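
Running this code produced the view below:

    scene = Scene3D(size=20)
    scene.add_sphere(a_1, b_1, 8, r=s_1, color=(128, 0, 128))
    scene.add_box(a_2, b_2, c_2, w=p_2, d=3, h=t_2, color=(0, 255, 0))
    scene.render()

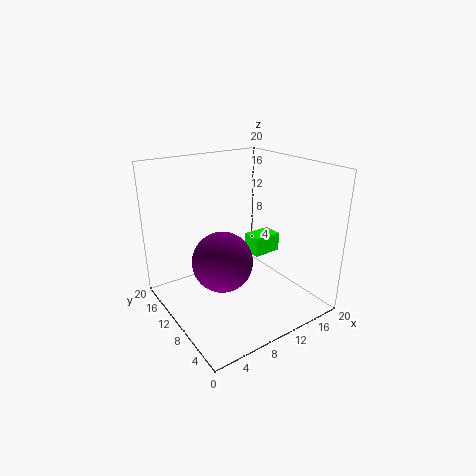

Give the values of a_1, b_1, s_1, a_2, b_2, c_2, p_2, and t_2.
a_1 = 6.5
b_1 = 8.5
s_1 = 4
a_2 = 14.5
b_2 = 11.5
c_2 = 5
p_2 = 4.5
t_2 = 3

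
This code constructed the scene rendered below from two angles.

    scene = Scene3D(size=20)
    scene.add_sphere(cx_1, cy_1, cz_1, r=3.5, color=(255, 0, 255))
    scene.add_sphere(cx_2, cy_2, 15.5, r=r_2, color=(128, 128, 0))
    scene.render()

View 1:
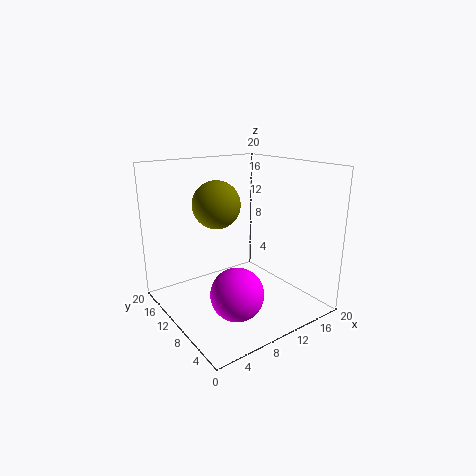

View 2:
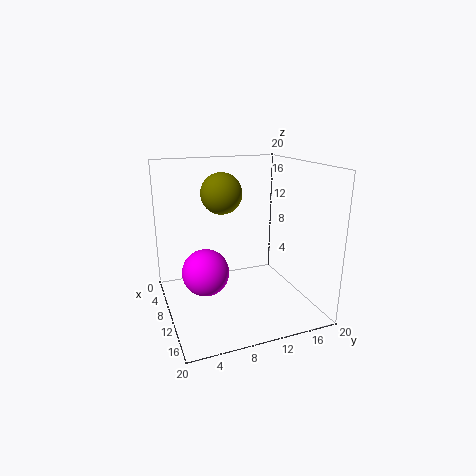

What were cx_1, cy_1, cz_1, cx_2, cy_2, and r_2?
cx_1 = 7
cy_1 = 6
cz_1 = 4
cx_2 = 6
cy_2 = 9
r_2 = 3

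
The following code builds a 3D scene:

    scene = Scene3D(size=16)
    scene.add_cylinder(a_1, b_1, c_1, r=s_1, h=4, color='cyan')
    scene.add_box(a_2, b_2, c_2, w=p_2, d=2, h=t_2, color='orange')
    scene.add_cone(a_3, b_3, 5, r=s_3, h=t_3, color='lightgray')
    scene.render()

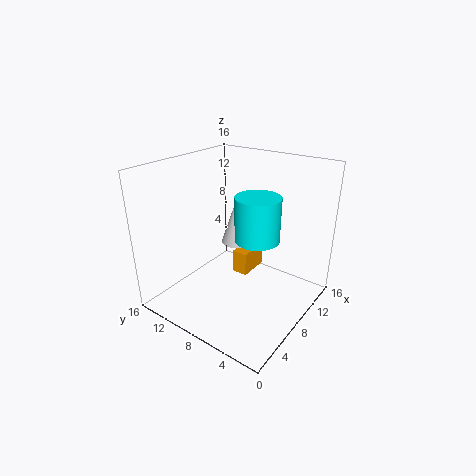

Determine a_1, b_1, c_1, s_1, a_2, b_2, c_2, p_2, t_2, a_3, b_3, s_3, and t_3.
a_1 = 4
b_1 = 3
c_1 = 11
s_1 = 2
a_2 = 11
b_2 = 9
c_2 = 1
p_2 = 4
t_2 = 3
a_3 = 12
b_3 = 11
s_3 = 2
t_3 = 6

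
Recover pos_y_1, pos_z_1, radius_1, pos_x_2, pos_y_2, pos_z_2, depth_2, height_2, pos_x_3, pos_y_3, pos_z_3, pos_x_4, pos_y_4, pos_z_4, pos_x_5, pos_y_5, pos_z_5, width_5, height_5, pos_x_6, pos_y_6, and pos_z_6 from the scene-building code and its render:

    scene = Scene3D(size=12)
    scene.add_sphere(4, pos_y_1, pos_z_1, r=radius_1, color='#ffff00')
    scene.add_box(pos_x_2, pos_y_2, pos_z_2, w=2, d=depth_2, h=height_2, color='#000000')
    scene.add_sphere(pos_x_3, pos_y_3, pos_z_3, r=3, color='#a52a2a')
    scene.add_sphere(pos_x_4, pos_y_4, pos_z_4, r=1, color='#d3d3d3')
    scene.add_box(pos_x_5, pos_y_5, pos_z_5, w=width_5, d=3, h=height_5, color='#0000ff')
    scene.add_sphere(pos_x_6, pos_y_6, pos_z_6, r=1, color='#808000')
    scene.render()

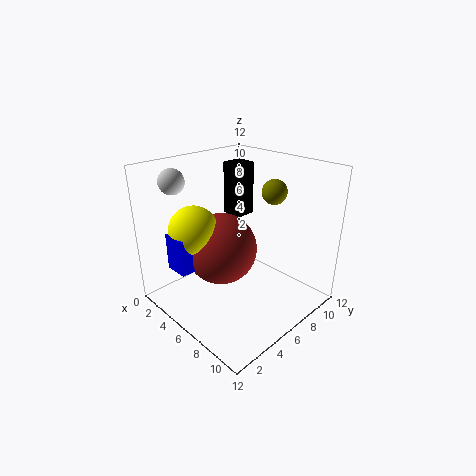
pos_y_1 = 3
pos_z_1 = 7
radius_1 = 2
pos_x_2 = 1
pos_y_2 = 9
pos_z_2 = 6
depth_2 = 2
height_2 = 5
pos_x_3 = 5
pos_y_3 = 5
pos_z_3 = 5
pos_x_4 = 3
pos_y_4 = 2
pos_z_4 = 11
pos_x_5 = 3
pos_y_5 = 1
pos_z_5 = 4
width_5 = 2
height_5 = 3
pos_x_6 = 8
pos_y_6 = 8
pos_z_6 = 10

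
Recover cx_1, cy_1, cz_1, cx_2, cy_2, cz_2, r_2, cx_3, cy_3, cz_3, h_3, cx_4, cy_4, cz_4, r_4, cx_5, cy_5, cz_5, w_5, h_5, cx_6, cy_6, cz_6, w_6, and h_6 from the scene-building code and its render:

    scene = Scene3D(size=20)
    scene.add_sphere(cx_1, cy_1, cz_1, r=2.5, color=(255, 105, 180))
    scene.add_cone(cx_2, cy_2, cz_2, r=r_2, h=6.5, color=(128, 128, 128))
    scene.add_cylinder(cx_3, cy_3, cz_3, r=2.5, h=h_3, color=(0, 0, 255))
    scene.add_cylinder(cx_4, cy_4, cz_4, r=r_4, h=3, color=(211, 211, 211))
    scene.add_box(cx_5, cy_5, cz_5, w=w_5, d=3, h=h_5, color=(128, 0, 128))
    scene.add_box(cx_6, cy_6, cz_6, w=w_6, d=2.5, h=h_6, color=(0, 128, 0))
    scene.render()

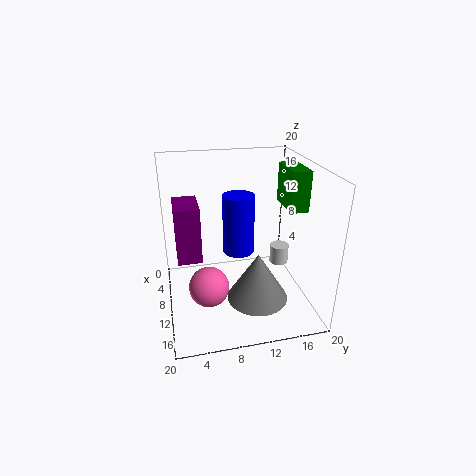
cx_1 = 15.5, cy_1 = 5, cz_1 = 6.5, cx_2 = 15, cy_2 = 11.5, cz_2 = 3.5, r_2 = 4, cx_3 = 4, cy_3 = 11.5, cz_3 = 4.5, h_3 = 9.5, cx_4 = 5.5, cy_4 = 18, cz_4 = 2.5, r_4 = 1.5, cx_5 = 9.5, cy_5 = 1.5, cz_5 = 9.5, w_5 = 5, h_5 = 7, cx_6 = 7, cy_6 = 16.5, cz_6 = 14, w_6 = 5.5, h_6 = 5.5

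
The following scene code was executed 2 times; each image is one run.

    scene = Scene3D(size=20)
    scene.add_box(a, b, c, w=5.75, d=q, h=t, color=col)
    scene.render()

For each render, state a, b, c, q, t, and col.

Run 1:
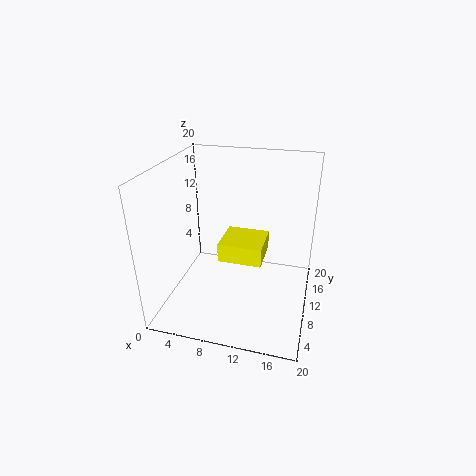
a = 8.25
b = 6.25
c = 8.25
q = 5.5
t = 2.5
col = 'yellow'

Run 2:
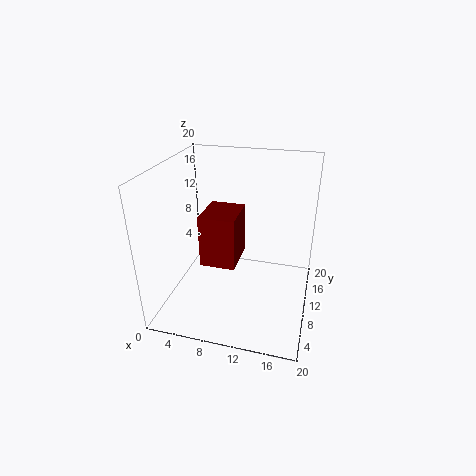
a = 2.75
b = 13
c = 2.25
q = 7
t = 8.5
col = 'maroon'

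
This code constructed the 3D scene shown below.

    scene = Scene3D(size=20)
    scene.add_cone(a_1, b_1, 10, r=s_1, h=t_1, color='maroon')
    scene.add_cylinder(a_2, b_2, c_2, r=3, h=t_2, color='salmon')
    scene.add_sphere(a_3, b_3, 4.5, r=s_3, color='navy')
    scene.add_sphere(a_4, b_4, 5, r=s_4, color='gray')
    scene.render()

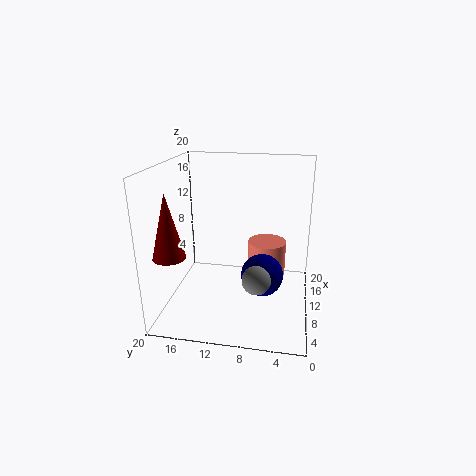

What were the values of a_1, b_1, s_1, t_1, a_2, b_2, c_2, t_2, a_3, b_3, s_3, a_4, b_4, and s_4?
a_1 = 2.5; b_1 = 17; s_1 = 2; t_1 = 8; a_2 = 16.5; b_2 = 6.5; c_2 = 1.5; t_2 = 5.5; a_3 = 10; b_3 = 6.5; s_3 = 3; a_4 = 7.5; b_4 = 7; s_4 = 2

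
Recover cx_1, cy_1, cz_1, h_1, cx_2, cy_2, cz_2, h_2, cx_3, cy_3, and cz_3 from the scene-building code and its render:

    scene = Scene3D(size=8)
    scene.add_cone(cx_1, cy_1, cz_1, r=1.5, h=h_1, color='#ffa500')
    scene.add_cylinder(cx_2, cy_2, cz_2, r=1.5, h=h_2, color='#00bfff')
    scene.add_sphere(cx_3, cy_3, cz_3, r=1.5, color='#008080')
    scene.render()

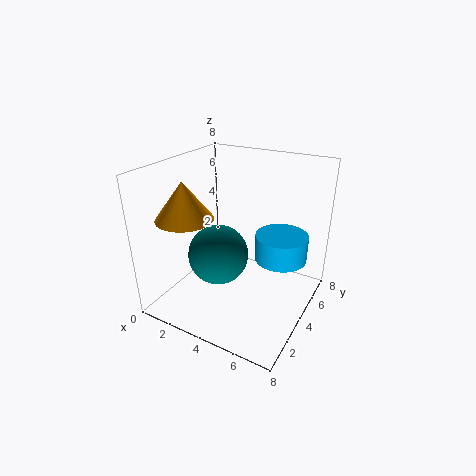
cx_1 = 2, cy_1 = 2, cz_1 = 5.5, h_1 = 2, cx_2 = 6, cy_2 = 5.5, cz_2 = 2.5, h_2 = 1.5, cx_3 = 4, cy_3 = 2, cz_3 = 4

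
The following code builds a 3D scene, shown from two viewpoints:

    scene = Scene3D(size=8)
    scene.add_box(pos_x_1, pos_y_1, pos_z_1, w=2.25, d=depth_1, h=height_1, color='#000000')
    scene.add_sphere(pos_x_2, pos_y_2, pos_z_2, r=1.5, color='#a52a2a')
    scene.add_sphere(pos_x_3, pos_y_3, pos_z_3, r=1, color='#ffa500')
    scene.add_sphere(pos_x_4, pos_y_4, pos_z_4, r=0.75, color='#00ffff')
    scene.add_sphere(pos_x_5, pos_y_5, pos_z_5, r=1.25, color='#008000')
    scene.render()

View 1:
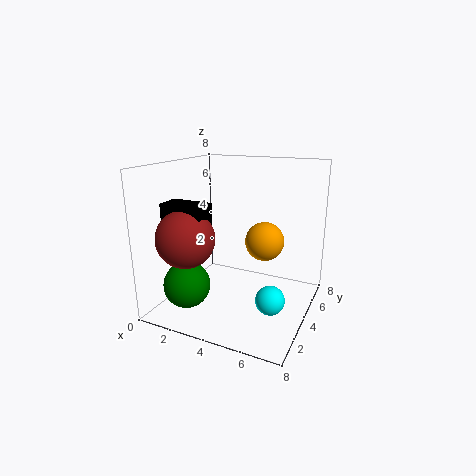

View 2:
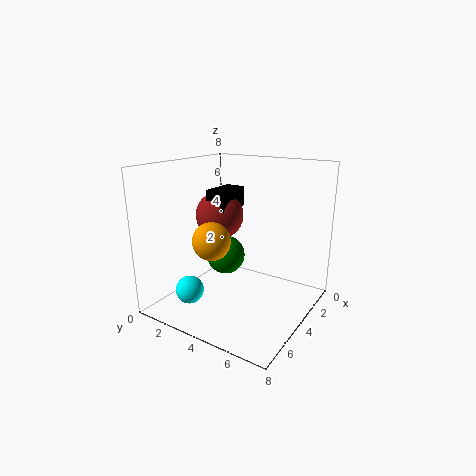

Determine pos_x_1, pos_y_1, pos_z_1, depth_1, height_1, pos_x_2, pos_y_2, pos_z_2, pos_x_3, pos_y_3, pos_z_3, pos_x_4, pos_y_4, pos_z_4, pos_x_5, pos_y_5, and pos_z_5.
pos_x_1 = 1
pos_y_1 = 1.25
pos_z_1 = 5
depth_1 = 1.25
height_1 = 1.25
pos_x_2 = 2.25
pos_y_2 = 1.5
pos_z_2 = 4.5
pos_x_3 = 5.75
pos_y_3 = 3.5
pos_z_3 = 4.25
pos_x_4 = 6.5
pos_y_4 = 2.5
pos_z_4 = 1.5
pos_x_5 = 2
pos_y_5 = 1.75
pos_z_5 = 1.75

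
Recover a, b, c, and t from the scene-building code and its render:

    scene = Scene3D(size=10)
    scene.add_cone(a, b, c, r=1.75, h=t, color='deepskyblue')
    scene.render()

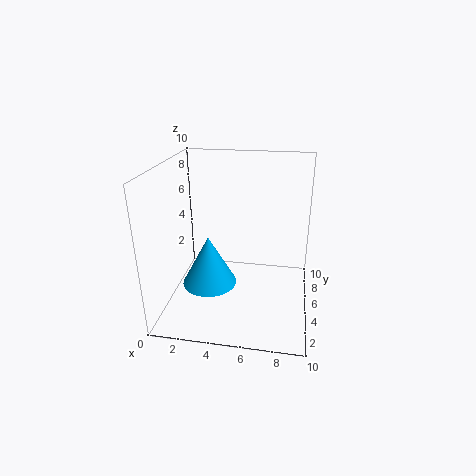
a = 3.5; b = 2.75; c = 2.75; t = 3.25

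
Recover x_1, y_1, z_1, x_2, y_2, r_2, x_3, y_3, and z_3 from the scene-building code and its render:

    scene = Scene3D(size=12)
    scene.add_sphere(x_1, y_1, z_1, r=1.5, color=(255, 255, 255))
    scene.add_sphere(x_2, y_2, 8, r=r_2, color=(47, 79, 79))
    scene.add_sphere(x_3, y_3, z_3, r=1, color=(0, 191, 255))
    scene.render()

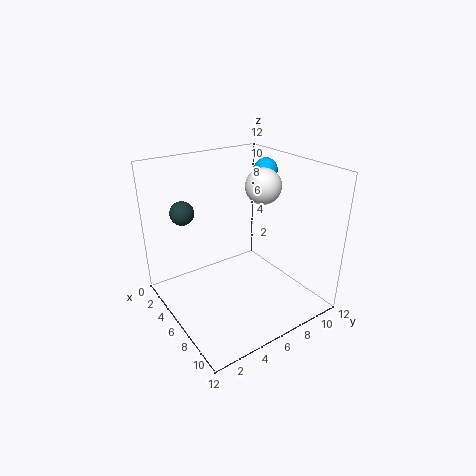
x_1 = 6
y_1 = 8.5
z_1 = 10
x_2 = 3
y_2 = 2.5
r_2 = 1
x_3 = 5
y_3 = 9.5
z_3 = 11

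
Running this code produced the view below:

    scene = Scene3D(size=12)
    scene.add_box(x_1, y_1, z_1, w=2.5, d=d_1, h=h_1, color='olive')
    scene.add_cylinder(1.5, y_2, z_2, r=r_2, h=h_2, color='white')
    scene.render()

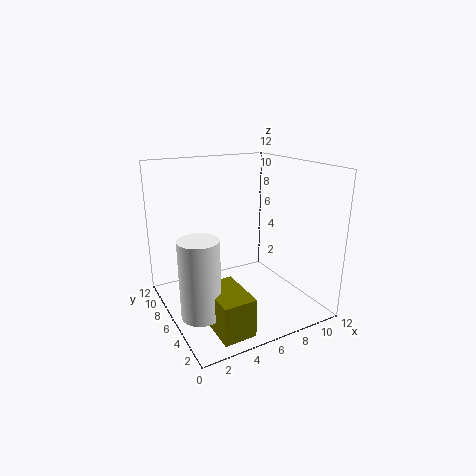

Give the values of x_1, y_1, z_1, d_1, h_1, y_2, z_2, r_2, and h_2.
x_1 = 2, y_1 = 0.5, z_1 = 0.5, d_1 = 4, h_1 = 3, y_2 = 3.5, z_2 = 1.5, r_2 = 1.5, h_2 = 6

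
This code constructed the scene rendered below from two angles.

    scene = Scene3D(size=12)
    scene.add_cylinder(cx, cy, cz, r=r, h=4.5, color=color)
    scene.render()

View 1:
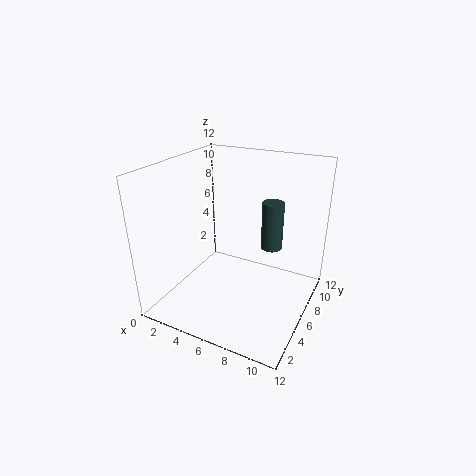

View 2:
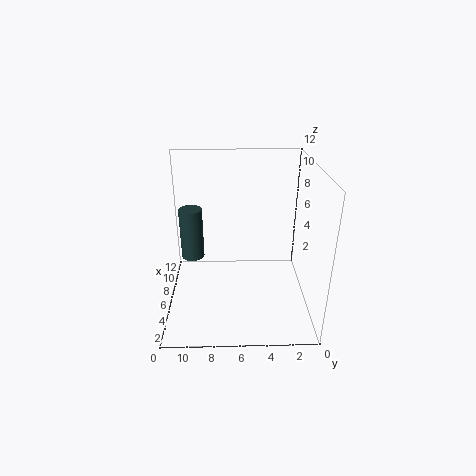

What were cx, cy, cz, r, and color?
cx = 7.5, cy = 10, cz = 3.5, r = 1, color = 'darkslategray'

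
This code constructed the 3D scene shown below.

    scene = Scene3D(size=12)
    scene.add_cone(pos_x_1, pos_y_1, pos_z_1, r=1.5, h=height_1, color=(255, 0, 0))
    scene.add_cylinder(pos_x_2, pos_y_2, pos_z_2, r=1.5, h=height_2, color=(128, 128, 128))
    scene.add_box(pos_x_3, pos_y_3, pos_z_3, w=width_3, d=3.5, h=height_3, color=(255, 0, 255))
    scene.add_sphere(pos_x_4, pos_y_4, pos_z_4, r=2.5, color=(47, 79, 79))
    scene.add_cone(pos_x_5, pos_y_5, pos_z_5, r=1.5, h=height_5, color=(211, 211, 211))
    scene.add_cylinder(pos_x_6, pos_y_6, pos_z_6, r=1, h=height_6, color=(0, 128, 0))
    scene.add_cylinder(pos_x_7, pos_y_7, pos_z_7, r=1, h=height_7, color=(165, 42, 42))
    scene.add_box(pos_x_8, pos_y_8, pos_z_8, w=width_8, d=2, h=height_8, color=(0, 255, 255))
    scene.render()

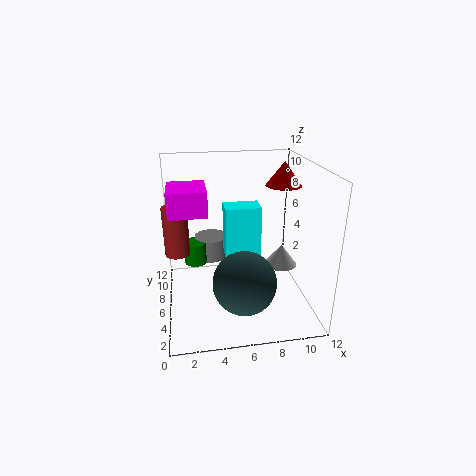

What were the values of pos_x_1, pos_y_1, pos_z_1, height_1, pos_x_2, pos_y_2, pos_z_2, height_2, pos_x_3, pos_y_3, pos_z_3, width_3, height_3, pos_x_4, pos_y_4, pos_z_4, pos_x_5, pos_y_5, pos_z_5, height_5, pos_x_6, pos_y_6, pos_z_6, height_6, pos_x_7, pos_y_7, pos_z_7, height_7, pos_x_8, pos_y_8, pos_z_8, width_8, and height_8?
pos_x_1 = 10, pos_y_1 = 7, pos_z_1 = 10, height_1 = 2, pos_x_2 = 4, pos_y_2 = 9, pos_z_2 = 3, height_2 = 2, pos_x_3 = 0.5, pos_y_3 = 4.5, pos_z_3 = 8.5, width_3 = 3, height_3 = 2, pos_x_4 = 6, pos_y_4 = 3, pos_z_4 = 3.5, pos_x_5 = 10.5, pos_y_5 = 8, pos_z_5 = 2, height_5 = 2, pos_x_6 = 2.5, pos_y_6 = 8, pos_z_6 = 3, height_6 = 2, pos_x_7 = 1, pos_y_7 = 6, pos_z_7 = 5, height_7 = 4, pos_x_8 = 5, pos_y_8 = 6, pos_z_8 = 4, width_8 = 3, height_8 = 4.5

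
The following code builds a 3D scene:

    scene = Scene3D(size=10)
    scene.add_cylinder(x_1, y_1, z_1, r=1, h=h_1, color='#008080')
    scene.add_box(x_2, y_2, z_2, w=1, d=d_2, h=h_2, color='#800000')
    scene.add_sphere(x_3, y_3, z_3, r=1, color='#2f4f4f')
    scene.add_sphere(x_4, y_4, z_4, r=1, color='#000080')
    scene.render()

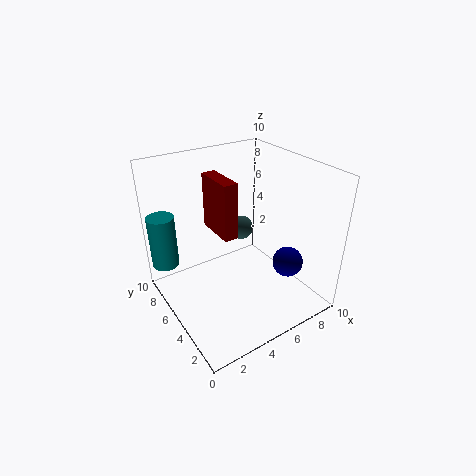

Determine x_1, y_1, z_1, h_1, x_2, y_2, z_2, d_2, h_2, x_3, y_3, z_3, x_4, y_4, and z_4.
x_1 = 1; y_1 = 9; z_1 = 2; h_1 = 4; x_2 = 4; y_2 = 5; z_2 = 5; d_2 = 3; h_2 = 4; x_3 = 8; y_3 = 9; z_3 = 3; x_4 = 7; y_4 = 2; z_4 = 4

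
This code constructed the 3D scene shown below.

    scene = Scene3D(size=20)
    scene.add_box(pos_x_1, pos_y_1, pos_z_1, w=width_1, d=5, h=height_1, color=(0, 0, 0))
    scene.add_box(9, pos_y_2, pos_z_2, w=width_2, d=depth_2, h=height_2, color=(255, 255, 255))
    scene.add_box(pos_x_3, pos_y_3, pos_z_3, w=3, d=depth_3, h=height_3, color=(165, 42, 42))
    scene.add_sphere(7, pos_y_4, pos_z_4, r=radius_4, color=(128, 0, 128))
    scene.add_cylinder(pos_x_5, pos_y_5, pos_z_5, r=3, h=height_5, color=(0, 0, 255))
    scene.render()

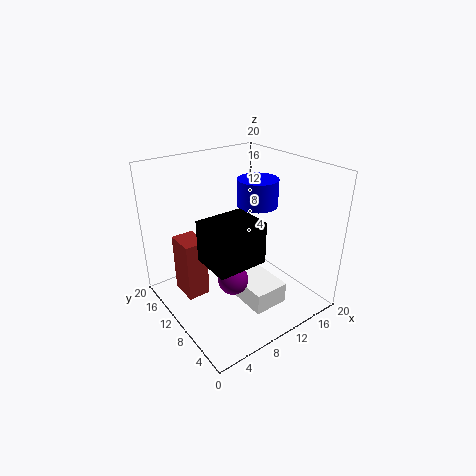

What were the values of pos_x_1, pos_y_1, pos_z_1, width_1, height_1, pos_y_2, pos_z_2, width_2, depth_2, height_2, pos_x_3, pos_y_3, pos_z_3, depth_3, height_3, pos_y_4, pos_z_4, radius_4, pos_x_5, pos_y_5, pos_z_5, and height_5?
pos_x_1 = 2; pos_y_1 = 2; pos_z_1 = 11; width_1 = 6; height_1 = 5; pos_y_2 = 4; pos_z_2 = 1; width_2 = 5; depth_2 = 7; height_2 = 3; pos_x_3 = 2; pos_y_3 = 10; pos_z_3 = 3; depth_3 = 4; height_3 = 8; pos_y_4 = 7; pos_z_4 = 6; radius_4 = 2; pos_x_5 = 15; pos_y_5 = 12; pos_z_5 = 13; height_5 = 4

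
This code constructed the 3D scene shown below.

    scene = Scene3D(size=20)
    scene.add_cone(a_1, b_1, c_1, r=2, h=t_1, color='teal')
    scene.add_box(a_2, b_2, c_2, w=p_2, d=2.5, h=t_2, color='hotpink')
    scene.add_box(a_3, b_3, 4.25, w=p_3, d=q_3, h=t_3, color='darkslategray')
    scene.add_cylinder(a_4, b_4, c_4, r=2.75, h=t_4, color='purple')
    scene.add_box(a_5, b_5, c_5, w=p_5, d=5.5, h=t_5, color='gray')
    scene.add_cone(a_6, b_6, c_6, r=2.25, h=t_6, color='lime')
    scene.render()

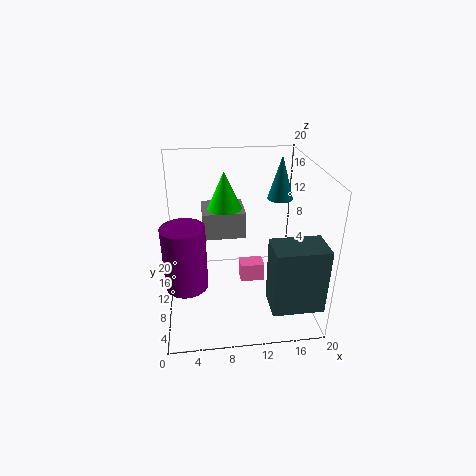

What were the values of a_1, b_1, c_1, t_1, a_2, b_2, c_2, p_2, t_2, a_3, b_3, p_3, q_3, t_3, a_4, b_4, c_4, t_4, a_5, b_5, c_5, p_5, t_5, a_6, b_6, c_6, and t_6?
a_1 = 17.5
b_1 = 16.75
c_1 = 12.75
t_1 = 6.75
a_2 = 10.5
b_2 = 10.25
c_2 = 2.25
p_2 = 3.5
t_2 = 2.75
a_3 = 13
b_3 = 0.25
p_3 = 6.5
q_3 = 4.25
t_3 = 8.5
a_4 = 2.75
b_4 = 6.25
c_4 = 5.5
t_4 = 8.5
a_5 = 5.25
b_5 = 12.5
c_5 = 8.5
p_5 = 6.25
t_5 = 4
a_6 = 8.25
b_6 = 10.25
c_6 = 14.5
t_6 = 5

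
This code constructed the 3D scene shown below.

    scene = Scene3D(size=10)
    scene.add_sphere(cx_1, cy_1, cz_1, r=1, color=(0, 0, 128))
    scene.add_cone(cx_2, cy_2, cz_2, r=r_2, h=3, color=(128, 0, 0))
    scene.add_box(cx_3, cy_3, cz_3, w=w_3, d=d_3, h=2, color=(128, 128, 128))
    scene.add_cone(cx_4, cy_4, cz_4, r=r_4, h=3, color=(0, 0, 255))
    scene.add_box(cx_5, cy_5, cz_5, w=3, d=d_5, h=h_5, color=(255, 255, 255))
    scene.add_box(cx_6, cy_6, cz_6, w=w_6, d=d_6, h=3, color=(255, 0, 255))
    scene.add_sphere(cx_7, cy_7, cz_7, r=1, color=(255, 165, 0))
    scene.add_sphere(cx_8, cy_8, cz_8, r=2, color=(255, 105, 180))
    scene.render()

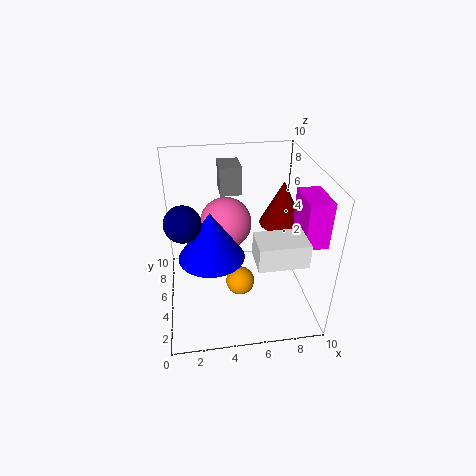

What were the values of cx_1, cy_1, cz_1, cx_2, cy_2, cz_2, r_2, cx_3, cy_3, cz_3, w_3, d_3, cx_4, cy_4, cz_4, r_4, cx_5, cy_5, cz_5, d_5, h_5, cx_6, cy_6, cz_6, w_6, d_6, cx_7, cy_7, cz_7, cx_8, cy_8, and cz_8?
cx_1 = 1.5, cy_1 = 1.5, cz_1 = 8.5, cx_2 = 8, cy_2 = 5, cz_2 = 6, r_2 = 1.5, cx_3 = 4, cy_3 = 6.5, cz_3 = 7.5, w_3 = 1.5, d_3 = 2, cx_4 = 3, cy_4 = 2.5, cz_4 = 5.5, r_4 = 2, cx_5 = 5.5, cy_5 = 0.5, cz_5 = 5.5, d_5 = 2, h_5 = 1.5, cx_6 = 8.5, cy_6 = 1.5, cz_6 = 6, w_6 = 1.5, d_6 = 2.5, cx_7 = 5, cy_7 = 4, cz_7 = 2, cx_8 = 4.5, cy_8 = 8, cz_8 = 4.5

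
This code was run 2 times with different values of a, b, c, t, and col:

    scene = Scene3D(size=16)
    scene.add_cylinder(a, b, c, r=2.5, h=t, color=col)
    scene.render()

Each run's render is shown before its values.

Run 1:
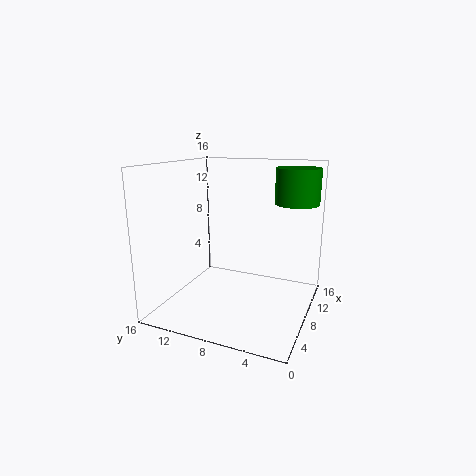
a = 12, b = 2.5, c = 11.5, t = 4, col = 'green'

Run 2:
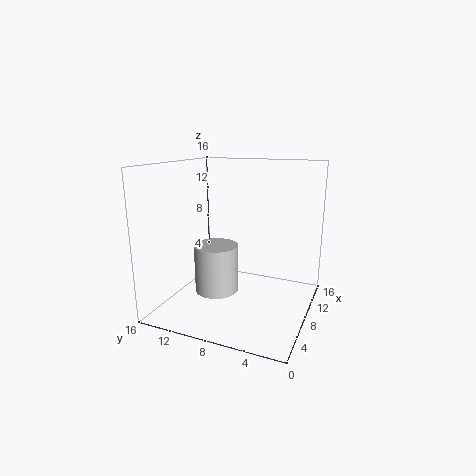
a = 7.5, b = 10.5, c = 1.5, t = 5.5, col = 'lightgray'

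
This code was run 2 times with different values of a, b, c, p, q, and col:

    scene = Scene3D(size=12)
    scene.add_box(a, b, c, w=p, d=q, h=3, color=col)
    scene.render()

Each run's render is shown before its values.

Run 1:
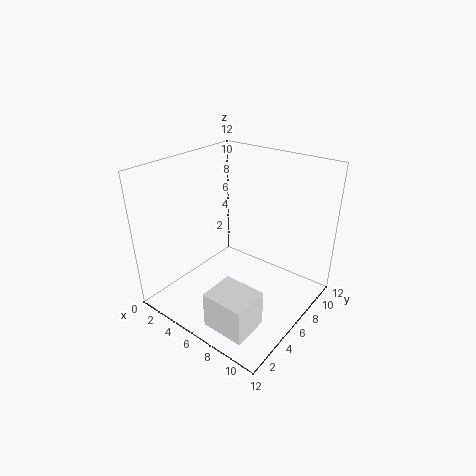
a = 6.5
b = 1
c = 0.5
p = 3.5
q = 3
col = 'white'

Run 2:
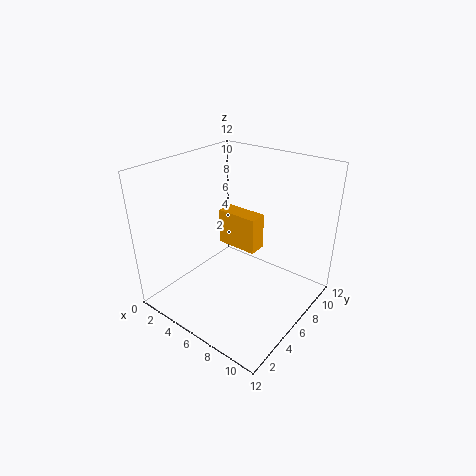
a = 4
b = 6
c = 5
p = 3.5
q = 1.5
col = 'orange'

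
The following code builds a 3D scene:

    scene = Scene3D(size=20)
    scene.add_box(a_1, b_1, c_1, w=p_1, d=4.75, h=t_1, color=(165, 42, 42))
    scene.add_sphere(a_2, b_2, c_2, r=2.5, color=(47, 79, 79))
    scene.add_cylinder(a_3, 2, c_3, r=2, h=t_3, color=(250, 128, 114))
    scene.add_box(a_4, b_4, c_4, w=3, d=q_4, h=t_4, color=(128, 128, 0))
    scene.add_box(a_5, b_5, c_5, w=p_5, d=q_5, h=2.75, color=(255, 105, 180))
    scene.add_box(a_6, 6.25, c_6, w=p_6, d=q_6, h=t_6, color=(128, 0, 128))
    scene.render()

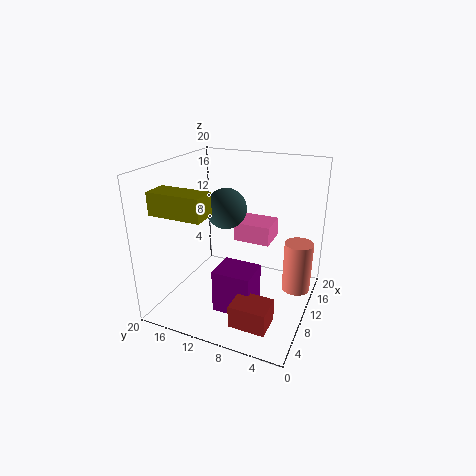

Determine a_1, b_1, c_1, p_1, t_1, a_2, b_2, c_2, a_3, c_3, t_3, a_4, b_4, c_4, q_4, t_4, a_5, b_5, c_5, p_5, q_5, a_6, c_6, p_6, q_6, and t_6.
a_1 = 1.75, b_1 = 3, c_1 = 1.75, p_1 = 3.75, t_1 = 3, a_2 = 6.5, b_2 = 10, c_2 = 15.5, a_3 = 12.75, c_3 = 2.25, t_3 = 7.25, a_4 = 0.25, b_4 = 10.25, c_4 = 15.75, q_4 = 6.5, t_4 = 2.75, a_5 = 12, b_5 = 6.25, c_5 = 8.5, p_5 = 4.5, q_5 = 5.25, a_6 = 4.75, c_6 = 1, p_6 = 4.5, q_6 = 5.25, t_6 = 6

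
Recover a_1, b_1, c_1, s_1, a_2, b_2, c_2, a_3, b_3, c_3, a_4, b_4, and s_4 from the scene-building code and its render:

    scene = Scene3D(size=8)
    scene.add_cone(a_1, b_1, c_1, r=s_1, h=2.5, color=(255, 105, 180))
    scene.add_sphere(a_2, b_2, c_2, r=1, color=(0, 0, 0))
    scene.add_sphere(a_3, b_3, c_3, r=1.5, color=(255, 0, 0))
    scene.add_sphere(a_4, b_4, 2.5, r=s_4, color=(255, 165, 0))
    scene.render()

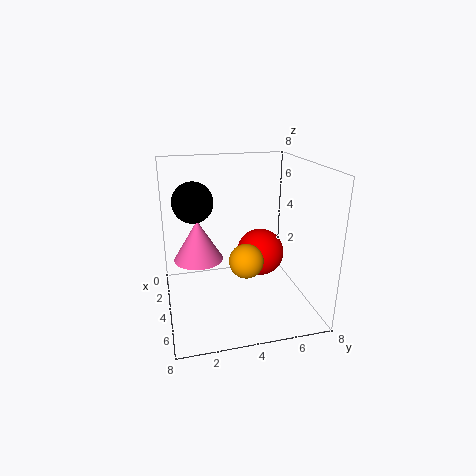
a_1 = 2, b_1 = 2, c_1 = 2, s_1 = 1.5, a_2 = 5, b_2 = 1.5, c_2 = 6.5, a_3 = 2, b_3 = 6, c_3 = 2, a_4 = 4, b_4 = 4.5, s_4 = 1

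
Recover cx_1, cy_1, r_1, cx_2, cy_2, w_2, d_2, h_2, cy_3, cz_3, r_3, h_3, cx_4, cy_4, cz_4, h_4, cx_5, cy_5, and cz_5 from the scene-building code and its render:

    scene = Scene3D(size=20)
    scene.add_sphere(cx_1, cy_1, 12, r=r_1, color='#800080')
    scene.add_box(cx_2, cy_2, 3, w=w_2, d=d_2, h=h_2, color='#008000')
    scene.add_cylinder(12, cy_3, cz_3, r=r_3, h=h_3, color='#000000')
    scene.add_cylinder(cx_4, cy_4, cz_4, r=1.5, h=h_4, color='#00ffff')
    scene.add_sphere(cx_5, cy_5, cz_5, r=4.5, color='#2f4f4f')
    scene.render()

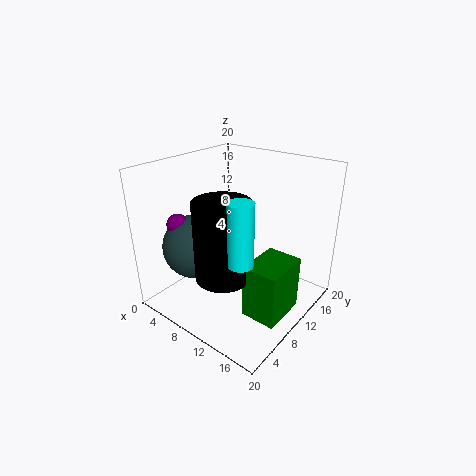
cx_1 = 3.5
cy_1 = 5
r_1 = 1.5
cx_2 = 15
cy_2 = 4.5
w_2 = 4.5
d_2 = 6
h_2 = 7
cy_3 = 4.5
cz_3 = 7.5
r_3 = 3.5
h_3 = 10
cx_4 = 15.5
cy_4 = 3.5
cz_4 = 11
h_4 = 7.5
cx_5 = 5
cy_5 = 6.5
cz_5 = 8.5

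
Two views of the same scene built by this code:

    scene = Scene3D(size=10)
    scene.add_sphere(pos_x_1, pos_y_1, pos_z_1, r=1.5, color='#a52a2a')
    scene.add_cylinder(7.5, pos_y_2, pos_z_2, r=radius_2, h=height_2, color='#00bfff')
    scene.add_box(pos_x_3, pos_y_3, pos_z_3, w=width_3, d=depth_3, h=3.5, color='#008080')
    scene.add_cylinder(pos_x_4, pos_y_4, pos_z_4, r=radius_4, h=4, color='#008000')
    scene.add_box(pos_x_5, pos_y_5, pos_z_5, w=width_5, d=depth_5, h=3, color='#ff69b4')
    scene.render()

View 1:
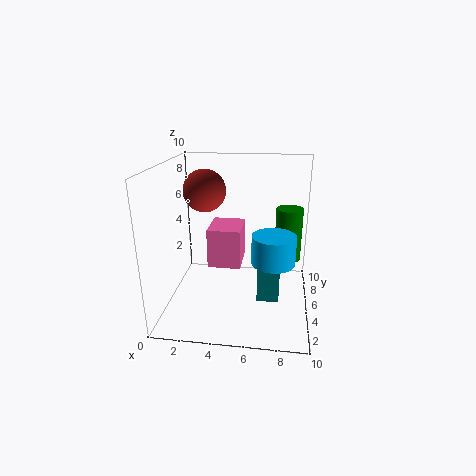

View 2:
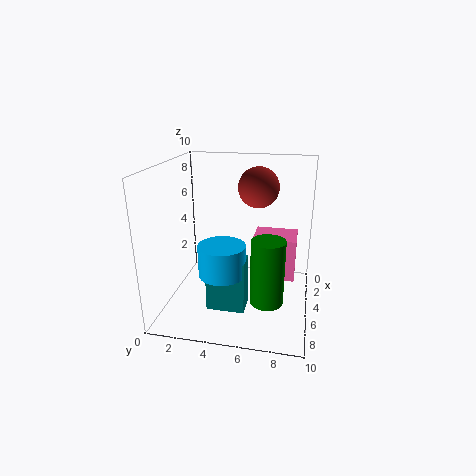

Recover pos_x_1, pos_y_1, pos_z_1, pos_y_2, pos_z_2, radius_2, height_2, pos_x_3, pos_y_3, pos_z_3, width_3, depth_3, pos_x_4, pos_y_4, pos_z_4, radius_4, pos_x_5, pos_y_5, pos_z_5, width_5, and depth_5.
pos_x_1 = 2.5, pos_y_1 = 6, pos_z_1 = 8, pos_y_2 = 4.5, pos_z_2 = 3.5, radius_2 = 1.5, height_2 = 2, pos_x_3 = 6.5, pos_y_3 = 3.5, pos_z_3 = 1, width_3 = 1.5, depth_3 = 2.5, pos_x_4 = 8.5, pos_y_4 = 7.5, pos_z_4 = 2.5, radius_4 = 1, pos_x_5 = 2.5, pos_y_5 = 6, pos_z_5 = 2, width_5 = 2.5, depth_5 = 3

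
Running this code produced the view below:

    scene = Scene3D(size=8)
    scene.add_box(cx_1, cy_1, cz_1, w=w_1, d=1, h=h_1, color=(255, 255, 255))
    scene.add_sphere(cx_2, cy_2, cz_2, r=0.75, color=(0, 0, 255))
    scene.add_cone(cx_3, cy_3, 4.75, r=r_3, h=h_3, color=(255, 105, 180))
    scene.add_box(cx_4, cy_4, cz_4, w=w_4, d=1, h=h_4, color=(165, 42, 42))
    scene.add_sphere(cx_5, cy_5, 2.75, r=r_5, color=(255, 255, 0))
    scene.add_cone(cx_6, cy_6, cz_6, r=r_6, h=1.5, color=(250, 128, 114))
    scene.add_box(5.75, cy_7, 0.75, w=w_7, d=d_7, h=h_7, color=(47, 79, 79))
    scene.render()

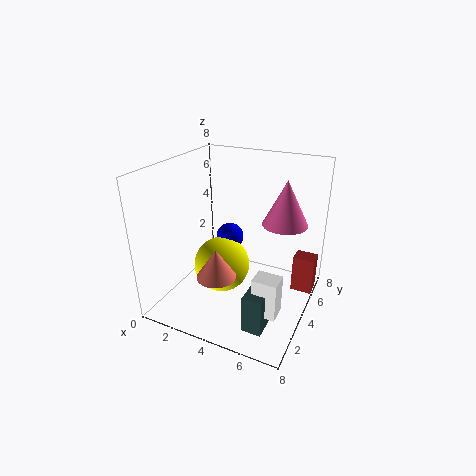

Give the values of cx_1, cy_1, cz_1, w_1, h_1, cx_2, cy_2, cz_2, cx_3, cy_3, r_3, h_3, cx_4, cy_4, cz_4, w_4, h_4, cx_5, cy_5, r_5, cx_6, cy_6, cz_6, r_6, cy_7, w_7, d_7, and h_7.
cx_1 = 6; cy_1 = 1.25; cz_1 = 1.5; w_1 = 1.25; h_1 = 2; cx_2 = 3.5; cy_2 = 4; cz_2 = 4; cx_3 = 6.25; cy_3 = 5.25; r_3 = 1.25; h_3 = 2.5; cx_4 = 6.75; cy_4 = 5.75; cz_4 = 0.25; w_4 = 1.25; h_4 = 2.25; cx_5 = 3.5; cy_5 = 3; r_5 = 1.5; cx_6 = 4; cy_6 = 1.5; cz_6 = 3; r_6 = 1; cy_7 = 0.75; w_7 = 1; d_7 = 2.5; h_7 = 2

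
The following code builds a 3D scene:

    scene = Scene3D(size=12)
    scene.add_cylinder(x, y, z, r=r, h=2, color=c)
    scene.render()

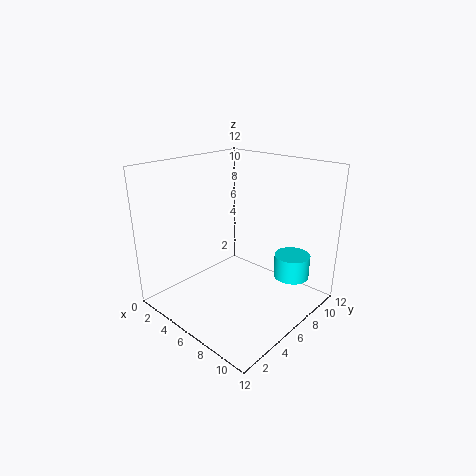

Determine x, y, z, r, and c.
x = 9.5
y = 9
z = 2.5
r = 1.5
c = 'cyan'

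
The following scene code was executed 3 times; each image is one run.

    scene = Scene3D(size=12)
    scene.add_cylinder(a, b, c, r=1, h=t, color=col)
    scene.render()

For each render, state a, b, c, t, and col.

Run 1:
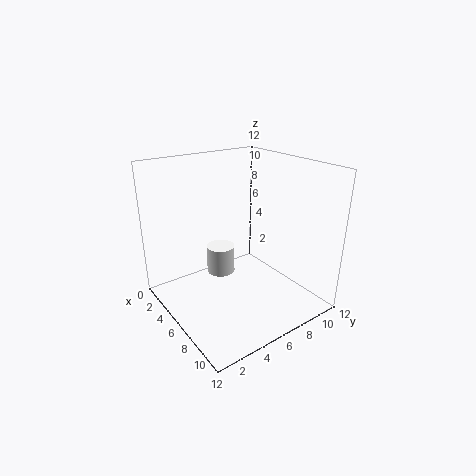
a = 8
b = 3
c = 5
t = 2
col = 'white'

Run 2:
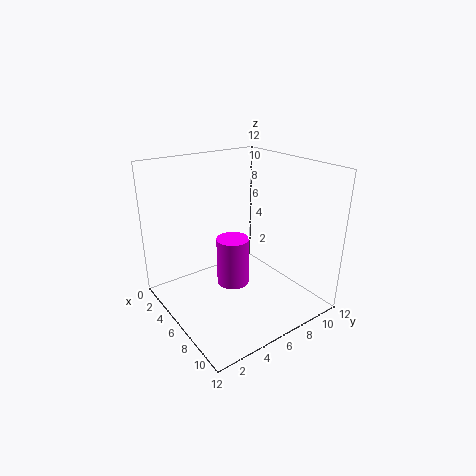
a = 11
b = 2
c = 6
t = 3
col = 'magenta'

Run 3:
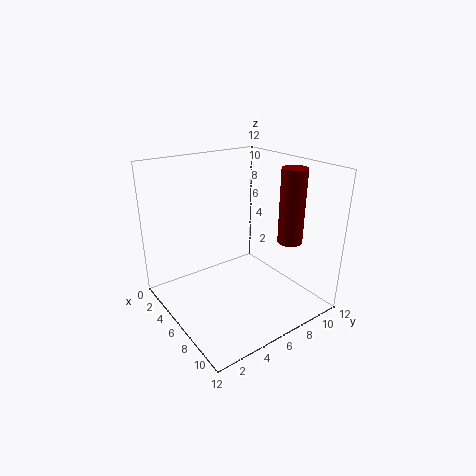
a = 9
b = 9
c = 6
t = 6
col = 'maroon'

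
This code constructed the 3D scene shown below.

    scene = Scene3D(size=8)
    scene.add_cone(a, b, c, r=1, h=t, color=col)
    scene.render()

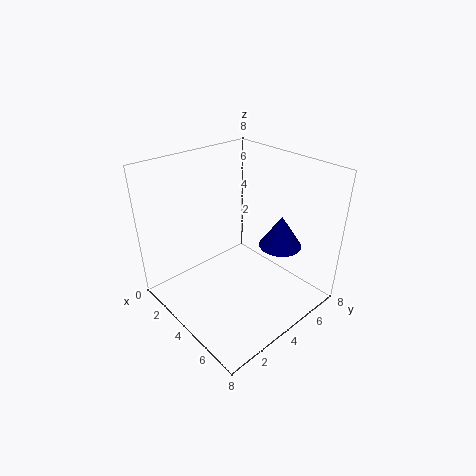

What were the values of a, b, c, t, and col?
a = 7; b = 4; c = 5; t = 1.5; col = 'navy'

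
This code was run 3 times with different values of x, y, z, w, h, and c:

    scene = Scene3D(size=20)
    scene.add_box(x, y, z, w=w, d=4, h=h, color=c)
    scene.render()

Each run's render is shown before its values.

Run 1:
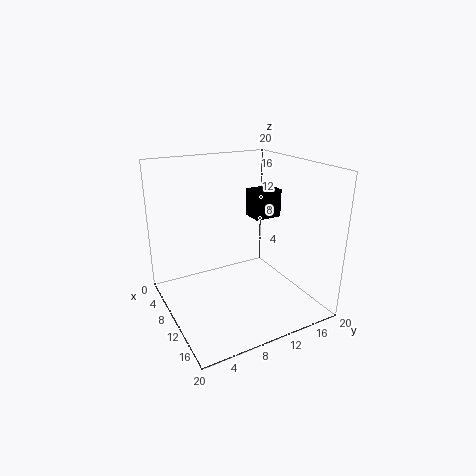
x = 7, y = 13, z = 12, w = 3, h = 4, c = 'black'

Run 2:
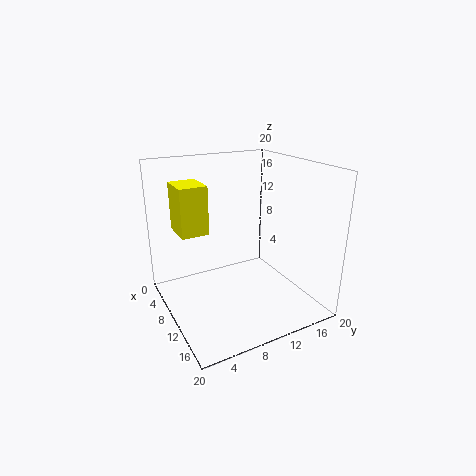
x = 2, y = 3, z = 10, w = 5, h = 7, c = 'yellow'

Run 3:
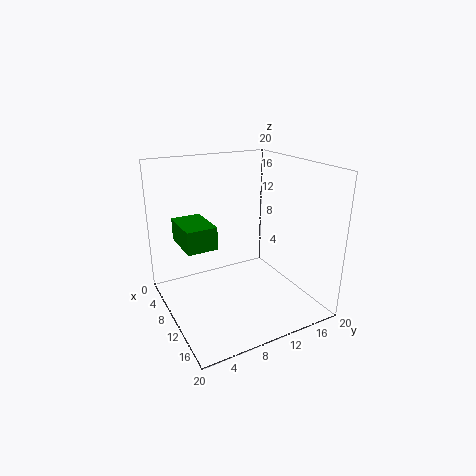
x = 6, y = 2, z = 10, w = 6, h = 3, c = 'green'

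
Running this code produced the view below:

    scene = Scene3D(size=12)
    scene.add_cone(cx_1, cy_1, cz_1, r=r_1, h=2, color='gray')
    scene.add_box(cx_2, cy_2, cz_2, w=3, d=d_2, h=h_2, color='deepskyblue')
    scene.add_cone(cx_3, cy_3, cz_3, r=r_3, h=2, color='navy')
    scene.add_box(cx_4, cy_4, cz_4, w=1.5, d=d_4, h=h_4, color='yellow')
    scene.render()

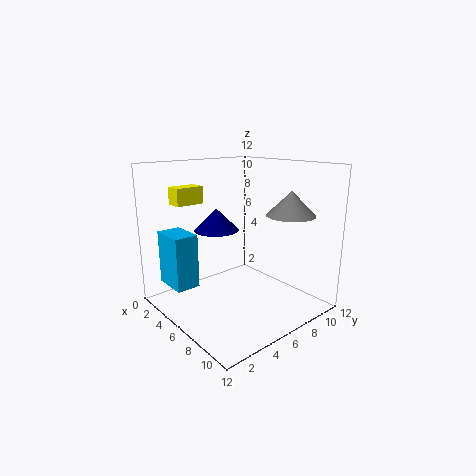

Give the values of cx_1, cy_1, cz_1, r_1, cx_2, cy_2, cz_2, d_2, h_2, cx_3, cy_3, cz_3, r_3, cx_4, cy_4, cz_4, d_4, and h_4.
cx_1 = 9, cy_1 = 9, cz_1 = 8, r_1 = 2, cx_2 = 1.5, cy_2 = 1, cz_2 = 2, d_2 = 2, h_2 = 4.5, cx_3 = 3, cy_3 = 6, cz_3 = 6, r_3 = 2, cx_4 = 1, cy_4 = 2.5, cz_4 = 8.5, d_4 = 2.5, h_4 = 1.5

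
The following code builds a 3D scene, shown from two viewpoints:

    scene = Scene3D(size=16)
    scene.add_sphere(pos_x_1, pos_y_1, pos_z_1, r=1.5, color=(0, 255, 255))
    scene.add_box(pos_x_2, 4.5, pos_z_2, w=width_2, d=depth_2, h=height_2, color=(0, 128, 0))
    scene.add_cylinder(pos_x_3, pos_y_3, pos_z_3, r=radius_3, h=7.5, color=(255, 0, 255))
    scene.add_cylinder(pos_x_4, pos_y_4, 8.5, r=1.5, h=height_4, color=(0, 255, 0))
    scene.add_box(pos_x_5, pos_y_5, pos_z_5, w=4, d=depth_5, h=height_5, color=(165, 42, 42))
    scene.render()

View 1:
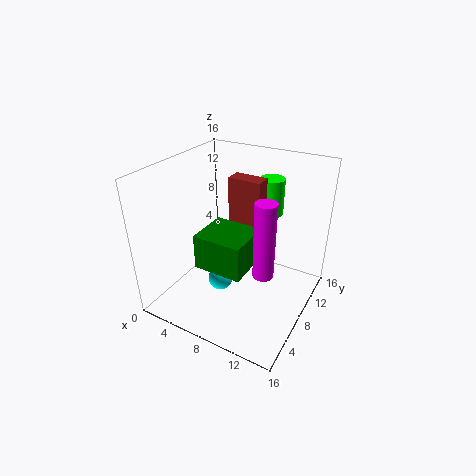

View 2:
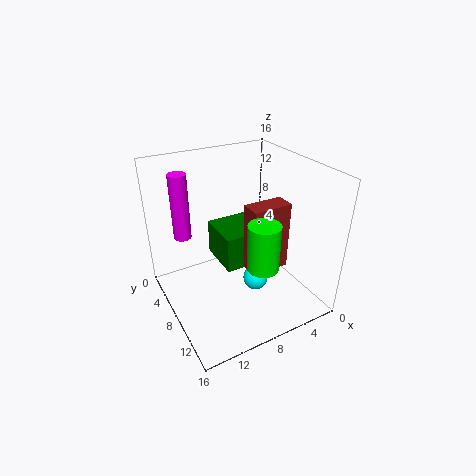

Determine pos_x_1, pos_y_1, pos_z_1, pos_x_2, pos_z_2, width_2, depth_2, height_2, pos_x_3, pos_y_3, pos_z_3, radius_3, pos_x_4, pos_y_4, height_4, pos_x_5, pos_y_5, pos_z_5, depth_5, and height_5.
pos_x_1 = 5.5
pos_y_1 = 8
pos_z_1 = 1.5
pos_x_2 = 4.5
pos_z_2 = 5
width_2 = 5.5
depth_2 = 5
height_2 = 4
pos_x_3 = 13
pos_y_3 = 4
pos_z_3 = 7.5
radius_3 = 1
pos_x_4 = 9
pos_y_4 = 14.5
height_4 = 4.5
pos_x_5 = 5
pos_y_5 = 11
pos_z_5 = 6.5
depth_5 = 2
height_5 = 7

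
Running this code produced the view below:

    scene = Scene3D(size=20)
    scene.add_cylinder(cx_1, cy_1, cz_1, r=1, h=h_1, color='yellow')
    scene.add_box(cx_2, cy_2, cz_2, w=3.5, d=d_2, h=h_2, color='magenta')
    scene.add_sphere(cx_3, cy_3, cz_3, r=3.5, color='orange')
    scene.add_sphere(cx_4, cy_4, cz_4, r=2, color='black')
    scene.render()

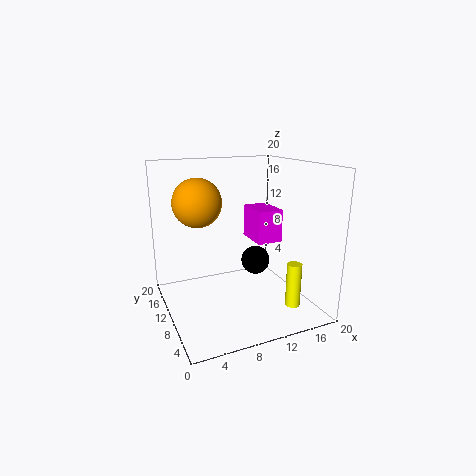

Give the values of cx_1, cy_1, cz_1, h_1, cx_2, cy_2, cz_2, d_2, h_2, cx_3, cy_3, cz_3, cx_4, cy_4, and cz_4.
cx_1 = 15.5
cy_1 = 4
cz_1 = 1.5
h_1 = 6
cx_2 = 12
cy_2 = 7.5
cz_2 = 9.5
d_2 = 5
h_2 = 4.5
cx_3 = 5.5
cy_3 = 14
cz_3 = 14.5
cx_4 = 12.5
cy_4 = 9.5
cz_4 = 6.5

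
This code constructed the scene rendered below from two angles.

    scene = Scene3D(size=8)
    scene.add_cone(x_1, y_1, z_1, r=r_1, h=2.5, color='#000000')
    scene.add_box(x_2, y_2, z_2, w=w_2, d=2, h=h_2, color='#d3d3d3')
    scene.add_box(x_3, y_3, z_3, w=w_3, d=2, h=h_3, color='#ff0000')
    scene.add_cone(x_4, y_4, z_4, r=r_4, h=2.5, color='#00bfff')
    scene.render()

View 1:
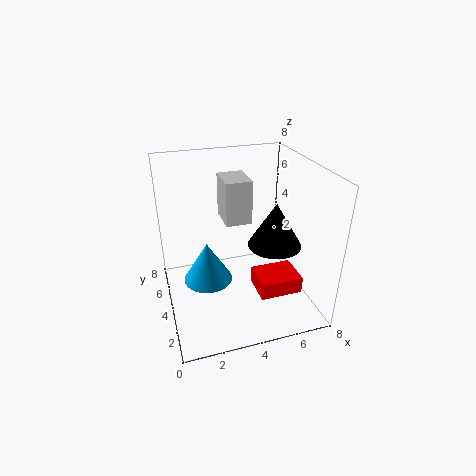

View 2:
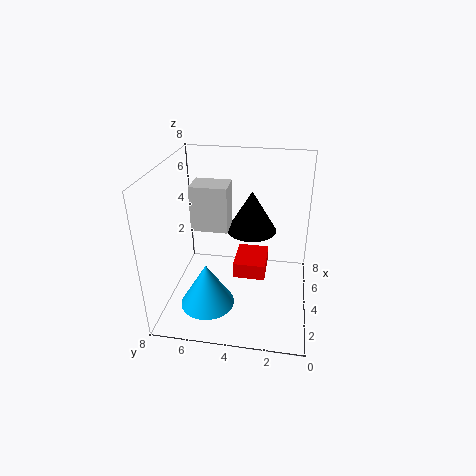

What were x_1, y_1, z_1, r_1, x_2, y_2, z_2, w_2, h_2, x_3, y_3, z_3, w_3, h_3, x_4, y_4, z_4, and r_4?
x_1 = 6; y_1 = 3.5; z_1 = 3.5; r_1 = 1.5; x_2 = 3.5; y_2 = 4.5; z_2 = 4.5; w_2 = 1.5; h_2 = 2.5; x_3 = 5; y_3 = 2.5; z_3 = 0.5; w_3 = 2.5; h_3 = 1; x_4 = 2.5; y_4 = 5.5; z_4 = 0.5; r_4 = 1.5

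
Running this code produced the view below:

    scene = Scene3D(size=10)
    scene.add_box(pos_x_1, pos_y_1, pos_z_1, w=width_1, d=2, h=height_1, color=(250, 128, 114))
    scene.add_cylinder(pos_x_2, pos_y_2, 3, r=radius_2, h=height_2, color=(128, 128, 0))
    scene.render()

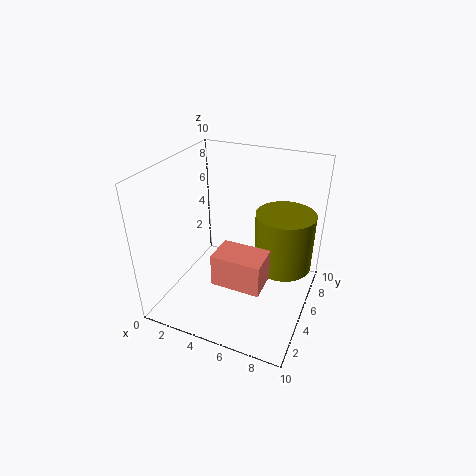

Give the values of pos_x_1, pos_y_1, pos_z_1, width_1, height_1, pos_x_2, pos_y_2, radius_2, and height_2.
pos_x_1 = 5, pos_y_1 = 1, pos_z_1 = 4, width_1 = 3, height_1 = 2, pos_x_2 = 8, pos_y_2 = 6, radius_2 = 2, height_2 = 4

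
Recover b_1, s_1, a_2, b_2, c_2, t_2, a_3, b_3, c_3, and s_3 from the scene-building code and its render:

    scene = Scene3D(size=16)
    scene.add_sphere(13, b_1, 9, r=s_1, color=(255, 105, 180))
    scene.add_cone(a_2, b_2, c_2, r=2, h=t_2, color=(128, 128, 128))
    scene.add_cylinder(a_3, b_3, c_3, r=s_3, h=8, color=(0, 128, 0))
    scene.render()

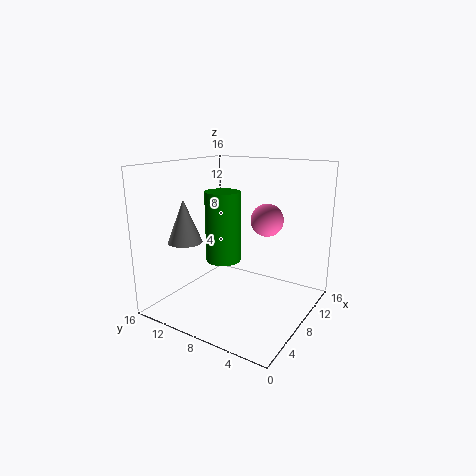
b_1 = 7
s_1 = 2
a_2 = 6
b_2 = 14
c_2 = 7
t_2 = 5
a_3 = 8
b_3 = 10
c_3 = 5
s_3 = 2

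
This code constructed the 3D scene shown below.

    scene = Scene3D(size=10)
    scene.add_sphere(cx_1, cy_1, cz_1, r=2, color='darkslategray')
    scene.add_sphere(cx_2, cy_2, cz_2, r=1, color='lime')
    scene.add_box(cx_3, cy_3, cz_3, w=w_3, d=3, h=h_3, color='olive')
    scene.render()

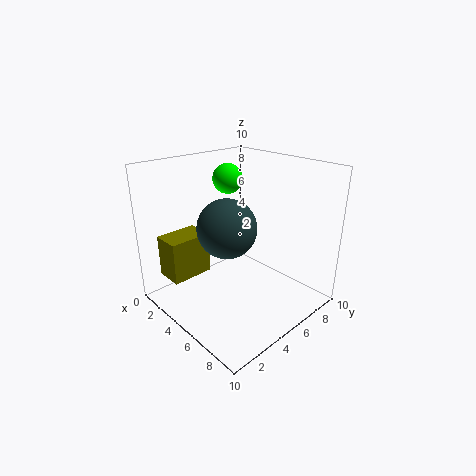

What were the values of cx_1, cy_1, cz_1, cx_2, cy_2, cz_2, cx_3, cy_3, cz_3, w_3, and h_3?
cx_1 = 5
cy_1 = 4
cz_1 = 6
cx_2 = 4
cy_2 = 5
cz_2 = 9
cx_3 = 1
cy_3 = 1
cz_3 = 2
w_3 = 2
h_3 = 3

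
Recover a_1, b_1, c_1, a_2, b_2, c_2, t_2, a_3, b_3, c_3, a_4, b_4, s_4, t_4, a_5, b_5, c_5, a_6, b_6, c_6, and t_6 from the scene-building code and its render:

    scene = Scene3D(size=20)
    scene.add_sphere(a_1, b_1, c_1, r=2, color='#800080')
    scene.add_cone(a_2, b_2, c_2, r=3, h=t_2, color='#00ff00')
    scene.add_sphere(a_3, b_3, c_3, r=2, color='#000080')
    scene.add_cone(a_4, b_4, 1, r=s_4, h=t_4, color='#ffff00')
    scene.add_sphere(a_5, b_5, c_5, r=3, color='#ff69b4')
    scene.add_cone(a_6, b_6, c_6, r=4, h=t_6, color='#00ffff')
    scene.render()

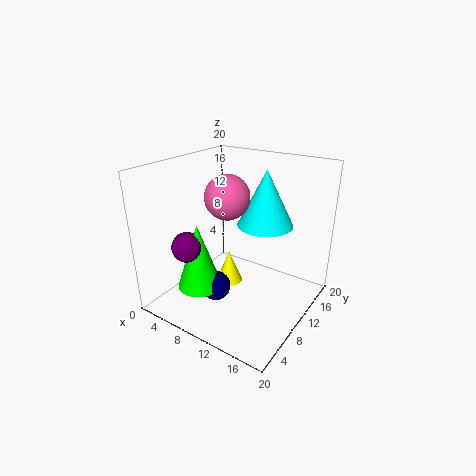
a_1 = 6; b_1 = 4; c_1 = 10; a_2 = 7; b_2 = 5; c_2 = 4; t_2 = 9; a_3 = 9; b_3 = 6; c_3 = 4; a_4 = 7; b_4 = 12; s_4 = 2; t_4 = 5; a_5 = 9; b_5 = 9; c_5 = 16; a_6 = 12; b_6 = 14; c_6 = 11; t_6 = 8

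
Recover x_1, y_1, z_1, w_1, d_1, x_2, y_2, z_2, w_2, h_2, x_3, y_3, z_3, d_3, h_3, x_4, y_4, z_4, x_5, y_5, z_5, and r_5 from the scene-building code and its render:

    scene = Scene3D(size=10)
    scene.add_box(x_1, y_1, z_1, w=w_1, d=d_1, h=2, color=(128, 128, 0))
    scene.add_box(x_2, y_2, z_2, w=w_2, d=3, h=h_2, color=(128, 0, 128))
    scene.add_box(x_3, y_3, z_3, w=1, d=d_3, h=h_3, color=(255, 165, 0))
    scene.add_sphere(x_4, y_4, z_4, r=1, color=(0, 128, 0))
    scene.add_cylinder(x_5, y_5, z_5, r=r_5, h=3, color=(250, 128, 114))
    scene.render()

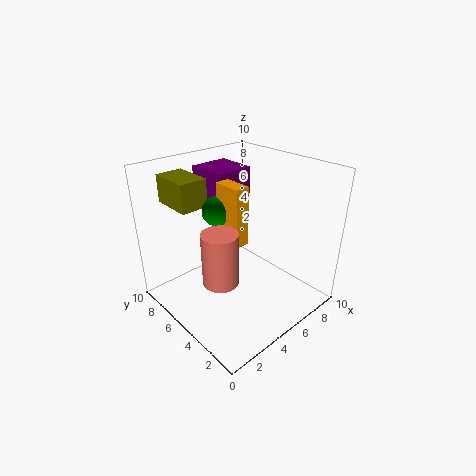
x_1 = 2
y_1 = 7
z_1 = 7
w_1 = 2
d_1 = 3
x_2 = 5
y_2 = 7
z_2 = 6
w_2 = 3
h_2 = 3
x_3 = 4
y_3 = 4
z_3 = 5
d_3 = 2
h_3 = 4
x_4 = 4
y_4 = 6
z_4 = 7
x_5 = 1
y_5 = 2
z_5 = 5
r_5 = 1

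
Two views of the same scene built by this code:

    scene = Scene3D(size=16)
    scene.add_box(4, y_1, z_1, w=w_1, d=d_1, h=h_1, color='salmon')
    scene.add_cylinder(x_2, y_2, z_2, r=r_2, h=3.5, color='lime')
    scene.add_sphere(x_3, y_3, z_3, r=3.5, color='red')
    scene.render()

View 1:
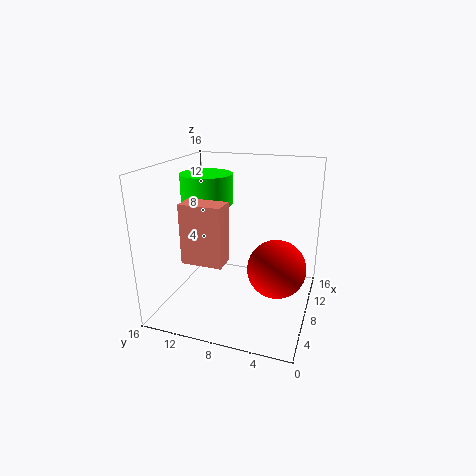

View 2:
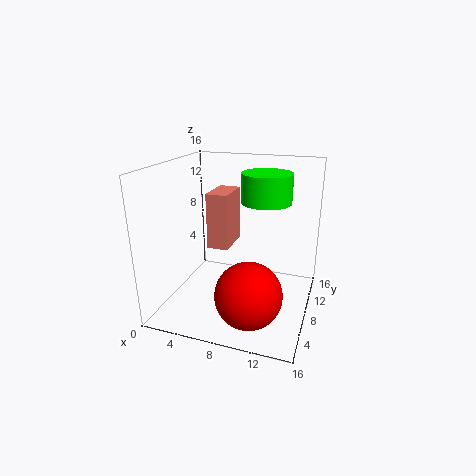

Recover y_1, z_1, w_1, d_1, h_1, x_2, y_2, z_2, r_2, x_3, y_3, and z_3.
y_1 = 8.5
z_1 = 6
w_1 = 2.5
d_1 = 4.5
h_1 = 6.5
x_2 = 10
y_2 = 12.5
z_2 = 11
r_2 = 3
x_3 = 10.5
y_3 = 4
z_3 = 3.5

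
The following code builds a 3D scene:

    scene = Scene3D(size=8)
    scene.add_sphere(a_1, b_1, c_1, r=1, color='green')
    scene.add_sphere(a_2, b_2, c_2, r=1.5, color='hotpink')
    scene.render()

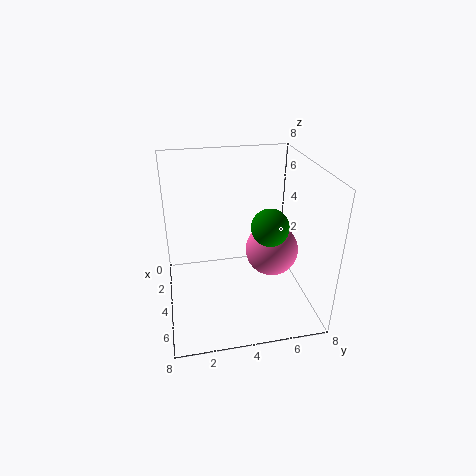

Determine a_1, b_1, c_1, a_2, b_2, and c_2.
a_1 = 5; b_1 = 5.5; c_1 = 5; a_2 = 4; b_2 = 6; c_2 = 3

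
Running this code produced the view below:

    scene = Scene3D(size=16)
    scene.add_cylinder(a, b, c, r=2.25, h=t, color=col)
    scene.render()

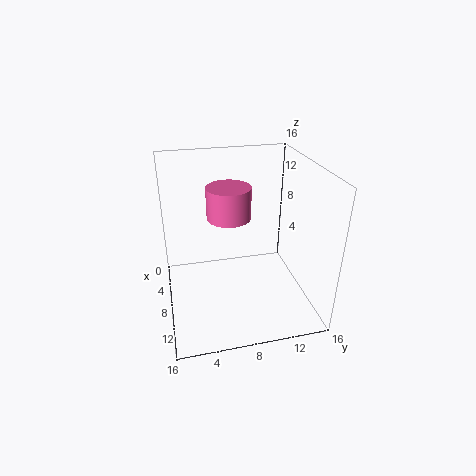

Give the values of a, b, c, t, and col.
a = 9.25, b = 6.75, c = 11.25, t = 3.25, col = 'hotpink'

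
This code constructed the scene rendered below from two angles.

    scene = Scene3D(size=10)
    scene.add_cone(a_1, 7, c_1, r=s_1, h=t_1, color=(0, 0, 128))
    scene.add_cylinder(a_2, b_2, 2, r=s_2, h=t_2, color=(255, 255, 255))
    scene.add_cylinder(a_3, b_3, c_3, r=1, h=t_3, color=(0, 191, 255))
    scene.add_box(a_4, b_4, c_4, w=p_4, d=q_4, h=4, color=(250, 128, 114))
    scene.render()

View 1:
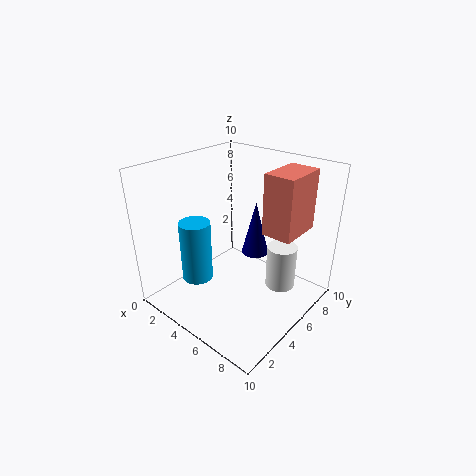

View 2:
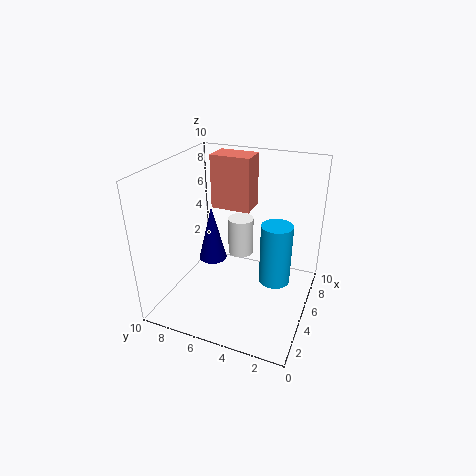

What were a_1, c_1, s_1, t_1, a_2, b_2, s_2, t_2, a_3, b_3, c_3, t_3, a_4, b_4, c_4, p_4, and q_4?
a_1 = 5, c_1 = 3, s_1 = 1, t_1 = 4, a_2 = 8, b_2 = 6, s_2 = 1, t_2 = 3, a_3 = 4, b_3 = 2, c_3 = 3, t_3 = 4, a_4 = 7, b_4 = 5, c_4 = 6, p_4 = 2, q_4 = 3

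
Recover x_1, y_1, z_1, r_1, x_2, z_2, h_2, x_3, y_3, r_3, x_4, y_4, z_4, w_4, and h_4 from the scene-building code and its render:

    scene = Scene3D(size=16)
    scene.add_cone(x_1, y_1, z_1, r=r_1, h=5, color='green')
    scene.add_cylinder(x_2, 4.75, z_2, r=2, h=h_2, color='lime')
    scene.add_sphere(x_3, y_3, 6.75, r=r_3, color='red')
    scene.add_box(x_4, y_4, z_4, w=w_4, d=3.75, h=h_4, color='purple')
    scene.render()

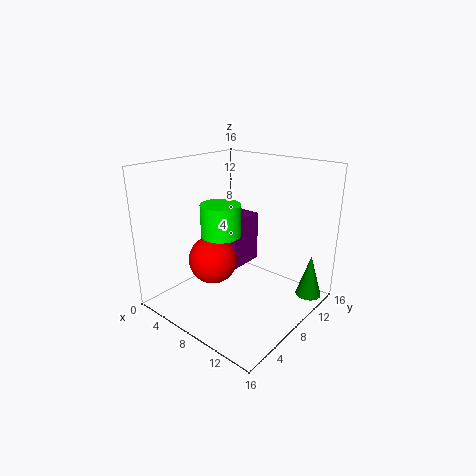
x_1 = 14.25
y_1 = 13.75
z_1 = 0.5
r_1 = 1.5
x_2 = 8.5
z_2 = 9.5
h_2 = 3.25
x_3 = 7.75
y_3 = 4.25
r_3 = 2.5
x_4 = 7.25
y_4 = 5.5
z_4 = 5.75
w_4 = 2.5
h_4 = 5.25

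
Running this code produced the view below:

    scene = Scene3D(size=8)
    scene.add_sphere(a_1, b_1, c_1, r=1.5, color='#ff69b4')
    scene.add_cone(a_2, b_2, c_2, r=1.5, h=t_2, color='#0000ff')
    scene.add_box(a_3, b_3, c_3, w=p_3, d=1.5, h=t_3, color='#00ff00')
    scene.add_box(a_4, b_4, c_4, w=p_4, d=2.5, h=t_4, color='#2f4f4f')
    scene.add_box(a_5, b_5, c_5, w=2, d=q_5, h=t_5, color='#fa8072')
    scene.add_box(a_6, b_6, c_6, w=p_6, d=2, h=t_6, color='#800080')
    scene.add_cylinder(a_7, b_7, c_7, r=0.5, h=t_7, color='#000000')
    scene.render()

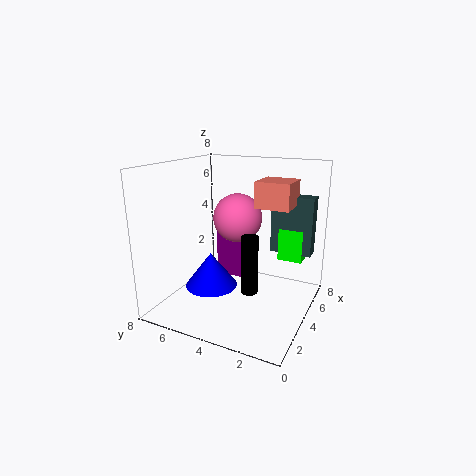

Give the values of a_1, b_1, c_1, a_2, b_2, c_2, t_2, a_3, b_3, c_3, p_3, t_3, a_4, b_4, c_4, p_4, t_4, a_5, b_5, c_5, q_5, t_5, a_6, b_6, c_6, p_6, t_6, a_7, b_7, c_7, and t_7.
a_1 = 6
b_1 = 5
c_1 = 4.5
a_2 = 3.5
b_2 = 5.5
c_2 = 1
t_2 = 2
a_3 = 6.5
b_3 = 1
c_3 = 2
p_3 = 1
t_3 = 2
a_4 = 6.5
b_4 = 0.5
c_4 = 2.5
p_4 = 1
t_4 = 3.5
a_5 = 5
b_5 = 1.5
c_5 = 5.5
q_5 = 2
t_5 = 1.5
a_6 = 6
b_6 = 4.5
c_6 = 0.5
p_6 = 1.5
t_6 = 3.5
a_7 = 4.5
b_7 = 3.5
c_7 = 0.5
t_7 = 3.5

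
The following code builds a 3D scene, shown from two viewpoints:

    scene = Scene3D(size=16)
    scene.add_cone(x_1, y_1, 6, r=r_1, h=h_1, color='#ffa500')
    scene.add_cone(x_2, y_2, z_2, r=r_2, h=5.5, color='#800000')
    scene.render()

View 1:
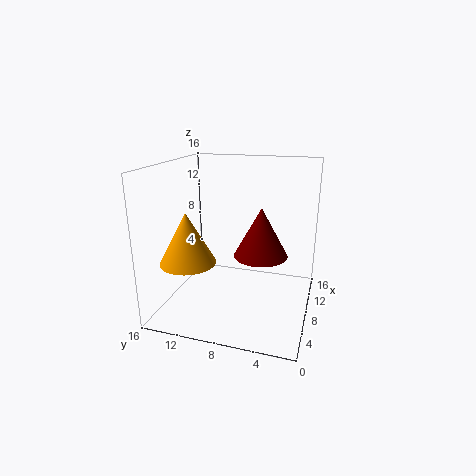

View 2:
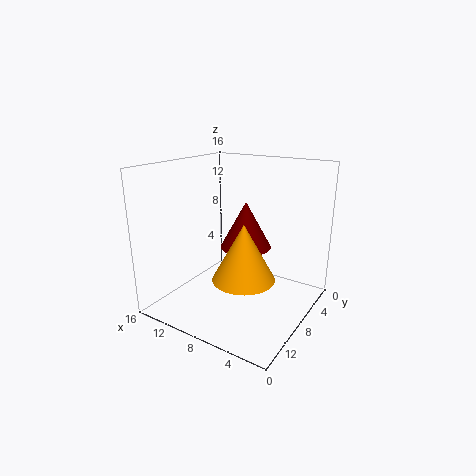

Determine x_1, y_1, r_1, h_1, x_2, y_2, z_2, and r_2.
x_1 = 4.5; y_1 = 12.5; r_1 = 3; h_1 = 5.5; x_2 = 8.5; y_2 = 5.5; z_2 = 6; r_2 = 3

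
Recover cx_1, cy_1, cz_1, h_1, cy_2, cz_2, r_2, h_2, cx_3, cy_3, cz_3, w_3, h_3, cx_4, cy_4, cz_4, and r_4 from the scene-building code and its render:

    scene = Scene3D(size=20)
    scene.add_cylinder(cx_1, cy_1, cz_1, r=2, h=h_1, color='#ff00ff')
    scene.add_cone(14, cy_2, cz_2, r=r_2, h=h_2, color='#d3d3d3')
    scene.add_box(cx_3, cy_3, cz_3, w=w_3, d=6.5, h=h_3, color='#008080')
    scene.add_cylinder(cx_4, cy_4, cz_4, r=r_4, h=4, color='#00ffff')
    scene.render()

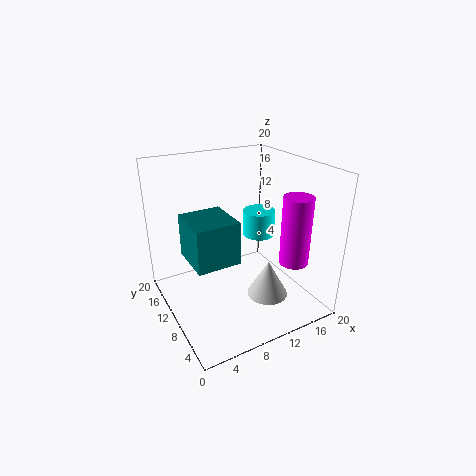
cx_1 = 16
cy_1 = 5
cz_1 = 7
h_1 = 9.5
cy_2 = 8
cz_2 = 0.5
r_2 = 3
h_2 = 5.5
cx_3 = 3
cy_3 = 7.5
cz_3 = 7.5
w_3 = 6
h_3 = 6
cx_4 = 16
cy_4 = 14
cz_4 = 7.5
r_4 = 2.5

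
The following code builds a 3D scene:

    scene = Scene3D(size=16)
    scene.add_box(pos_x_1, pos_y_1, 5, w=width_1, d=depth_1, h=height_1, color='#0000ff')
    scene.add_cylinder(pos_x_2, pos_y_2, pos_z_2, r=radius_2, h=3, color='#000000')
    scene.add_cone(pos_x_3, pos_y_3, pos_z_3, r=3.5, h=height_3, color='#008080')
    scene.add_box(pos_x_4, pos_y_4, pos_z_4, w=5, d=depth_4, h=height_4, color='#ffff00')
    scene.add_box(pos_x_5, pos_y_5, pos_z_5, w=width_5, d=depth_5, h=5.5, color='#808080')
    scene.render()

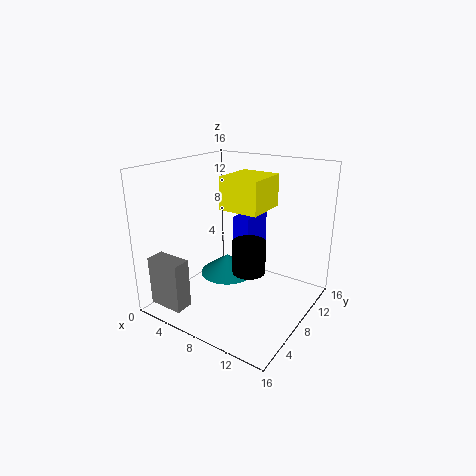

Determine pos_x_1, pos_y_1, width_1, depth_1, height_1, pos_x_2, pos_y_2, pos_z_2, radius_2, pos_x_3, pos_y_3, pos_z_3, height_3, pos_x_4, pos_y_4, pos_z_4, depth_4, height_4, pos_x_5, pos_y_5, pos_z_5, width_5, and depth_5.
pos_x_1 = 6; pos_y_1 = 10; width_1 = 2; depth_1 = 4.5; height_1 = 4.5; pos_x_2 = 12.5; pos_y_2 = 3; pos_z_2 = 7.5; radius_2 = 1.5; pos_x_3 = 4; pos_y_3 = 11.5; pos_z_3 = 1; height_3 = 2.5; pos_x_4 = 4; pos_y_4 = 10; pos_z_4 = 10; depth_4 = 5.5; height_4 = 4; pos_x_5 = 1; pos_y_5 = 1; pos_z_5 = 1; width_5 = 4; depth_5 = 2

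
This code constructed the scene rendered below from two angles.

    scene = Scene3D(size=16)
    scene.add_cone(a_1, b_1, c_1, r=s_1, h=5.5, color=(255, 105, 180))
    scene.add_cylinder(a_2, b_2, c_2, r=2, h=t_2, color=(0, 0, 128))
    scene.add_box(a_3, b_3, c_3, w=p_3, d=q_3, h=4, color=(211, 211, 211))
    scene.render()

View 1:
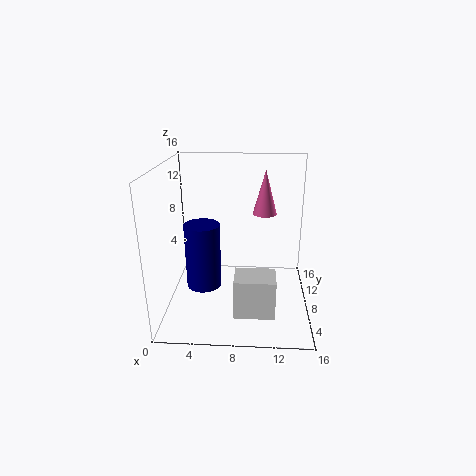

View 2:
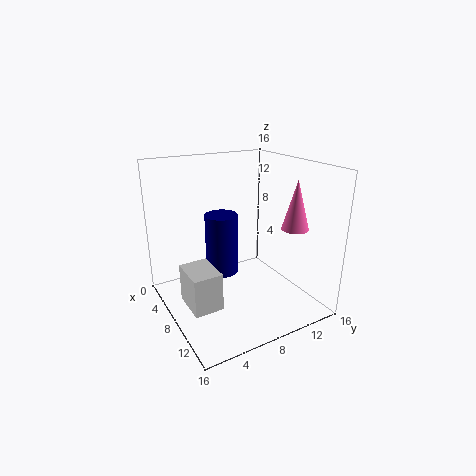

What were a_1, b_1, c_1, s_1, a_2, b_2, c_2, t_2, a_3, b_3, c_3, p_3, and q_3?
a_1 = 11, b_1 = 13.5, c_1 = 9, s_1 = 1.5, a_2 = 4, b_2 = 8, c_2 = 2, t_2 = 7.5, a_3 = 8, b_3 = 1, c_3 = 2.5, p_3 = 4, q_3 = 3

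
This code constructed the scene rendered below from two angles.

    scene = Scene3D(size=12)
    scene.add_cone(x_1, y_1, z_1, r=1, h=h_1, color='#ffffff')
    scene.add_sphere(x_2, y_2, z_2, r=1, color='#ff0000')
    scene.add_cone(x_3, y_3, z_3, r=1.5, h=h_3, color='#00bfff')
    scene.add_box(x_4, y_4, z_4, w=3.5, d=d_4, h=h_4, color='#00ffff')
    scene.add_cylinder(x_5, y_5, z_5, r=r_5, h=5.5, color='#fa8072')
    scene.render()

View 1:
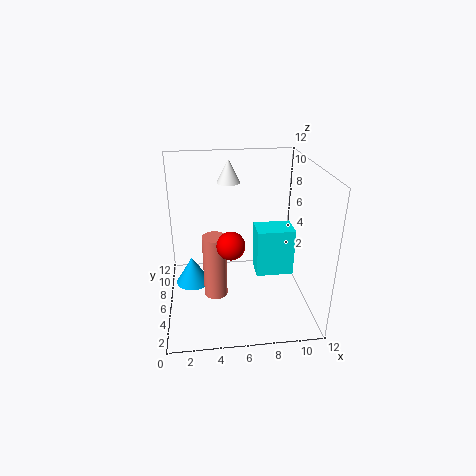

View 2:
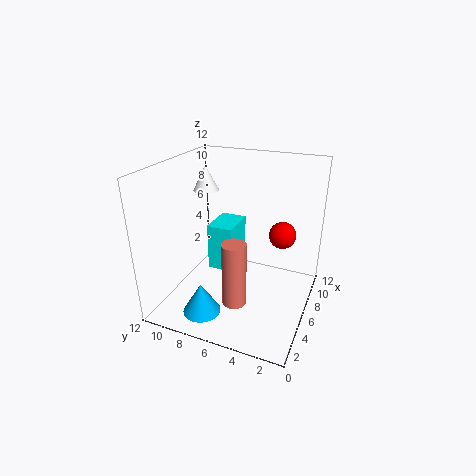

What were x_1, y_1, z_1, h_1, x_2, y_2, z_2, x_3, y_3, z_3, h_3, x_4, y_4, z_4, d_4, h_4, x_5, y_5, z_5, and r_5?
x_1 = 5.5, y_1 = 8.5, z_1 = 10, h_1 = 2, x_2 = 5, y_2 = 2, z_2 = 7.5, x_3 = 2, y_3 = 7.5, z_3 = 1, h_3 = 2.5, x_4 = 8, y_4 = 7.5, z_4 = 1, d_4 = 2.5, h_4 = 4.5, x_5 = 4, y_5 = 5.5, z_5 = 1, r_5 = 1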